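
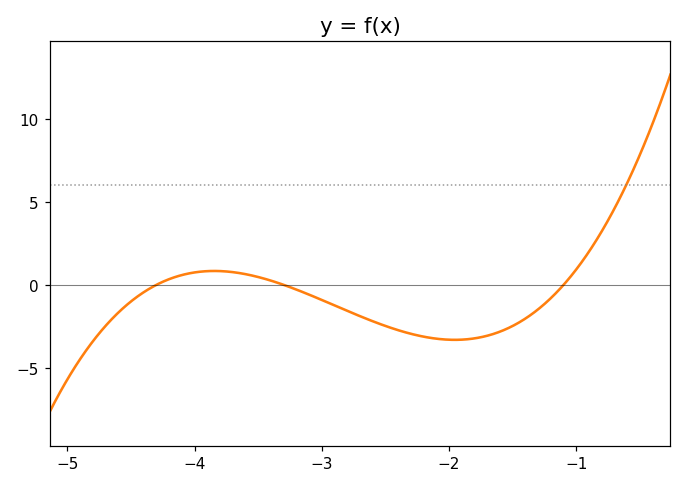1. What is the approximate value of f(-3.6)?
0.646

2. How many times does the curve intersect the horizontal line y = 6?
1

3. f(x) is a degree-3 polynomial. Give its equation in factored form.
y = 1.23(x + 4.3)(x + 3.3)(x + 1.1)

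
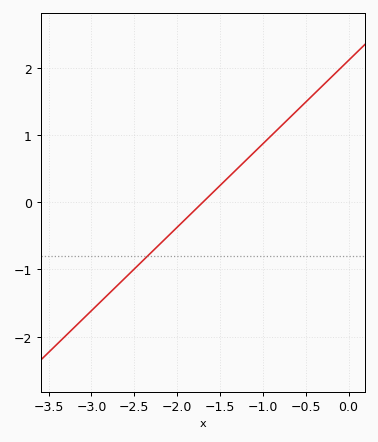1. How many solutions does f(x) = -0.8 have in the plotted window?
1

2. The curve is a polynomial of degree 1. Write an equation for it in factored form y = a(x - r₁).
y = 1.24(x + 1.7)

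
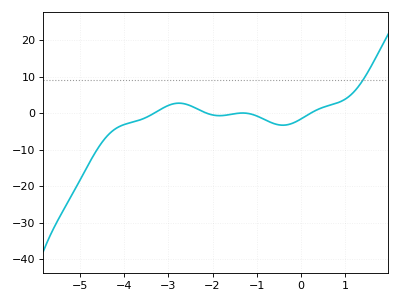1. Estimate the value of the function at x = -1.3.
0.073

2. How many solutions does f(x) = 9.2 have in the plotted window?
1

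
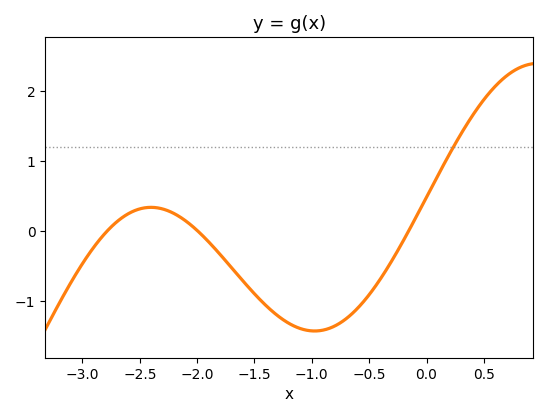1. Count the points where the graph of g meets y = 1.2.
1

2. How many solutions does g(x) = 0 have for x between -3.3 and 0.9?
3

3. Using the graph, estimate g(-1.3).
-1.2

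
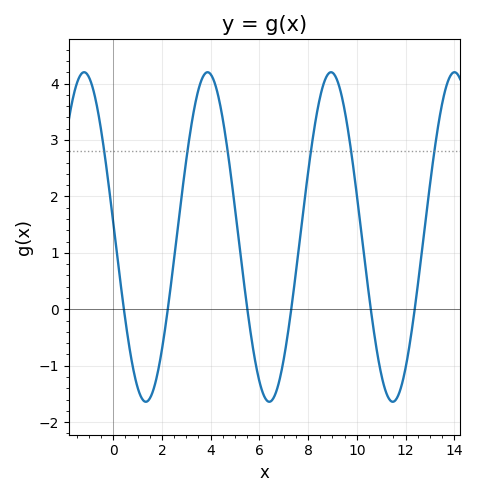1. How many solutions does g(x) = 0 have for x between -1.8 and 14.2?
6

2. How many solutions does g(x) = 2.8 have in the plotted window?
6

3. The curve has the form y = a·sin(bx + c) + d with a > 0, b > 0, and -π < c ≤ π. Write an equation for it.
y = 2.92sin(1.24x + 3.05) + 1.28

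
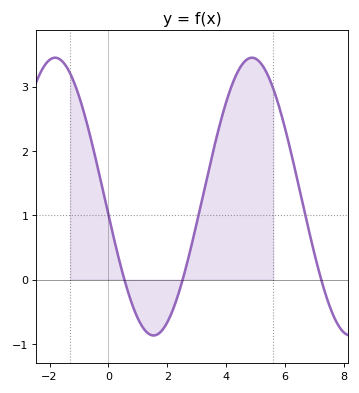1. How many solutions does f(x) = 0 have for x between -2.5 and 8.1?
3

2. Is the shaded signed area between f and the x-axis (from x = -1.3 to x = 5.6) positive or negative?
positive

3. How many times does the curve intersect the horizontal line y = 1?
3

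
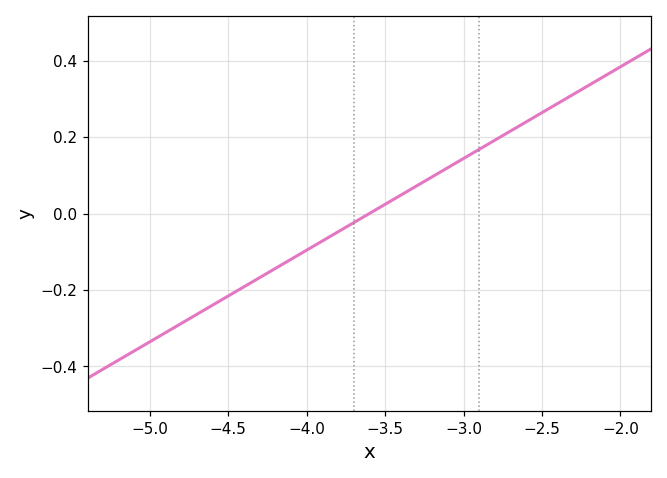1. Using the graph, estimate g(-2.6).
0.24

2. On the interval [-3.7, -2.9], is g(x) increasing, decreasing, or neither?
increasing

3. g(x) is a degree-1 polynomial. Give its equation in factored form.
y = 0.24(x + 3.6)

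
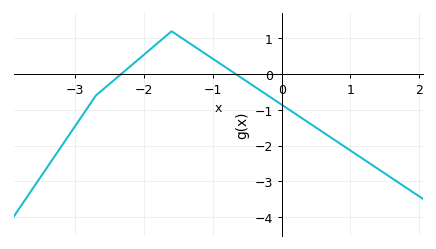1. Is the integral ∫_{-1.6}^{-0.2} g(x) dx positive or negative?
positive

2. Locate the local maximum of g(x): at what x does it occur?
-1.6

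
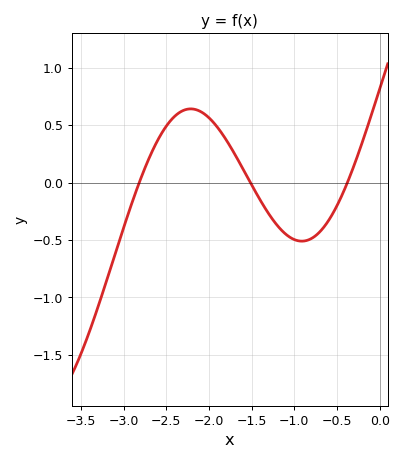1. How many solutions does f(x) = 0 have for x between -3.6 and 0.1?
3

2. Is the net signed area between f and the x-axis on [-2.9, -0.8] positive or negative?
positive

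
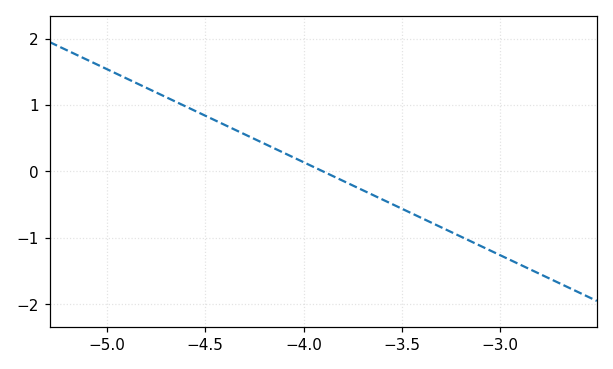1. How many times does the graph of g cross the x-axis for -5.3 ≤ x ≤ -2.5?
1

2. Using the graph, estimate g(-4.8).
1.3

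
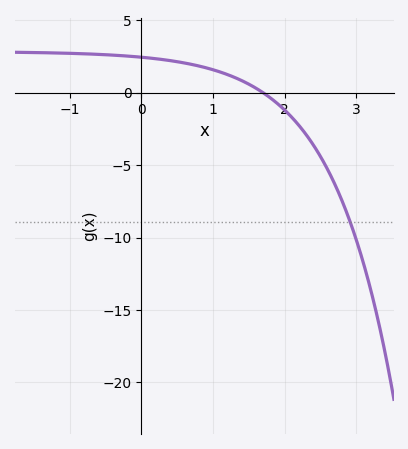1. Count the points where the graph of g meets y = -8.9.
1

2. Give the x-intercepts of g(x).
1.7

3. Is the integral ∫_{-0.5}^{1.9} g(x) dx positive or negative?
positive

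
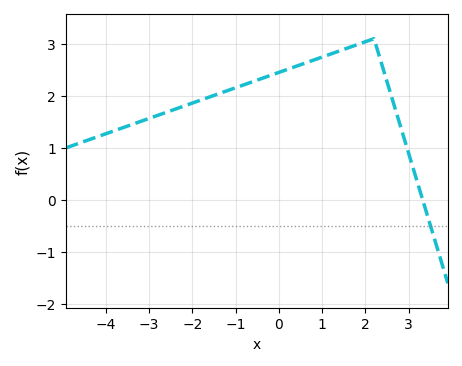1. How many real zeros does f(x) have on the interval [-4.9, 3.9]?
1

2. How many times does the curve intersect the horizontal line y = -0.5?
1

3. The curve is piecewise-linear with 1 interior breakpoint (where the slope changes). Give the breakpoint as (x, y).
(2.2, 3.1)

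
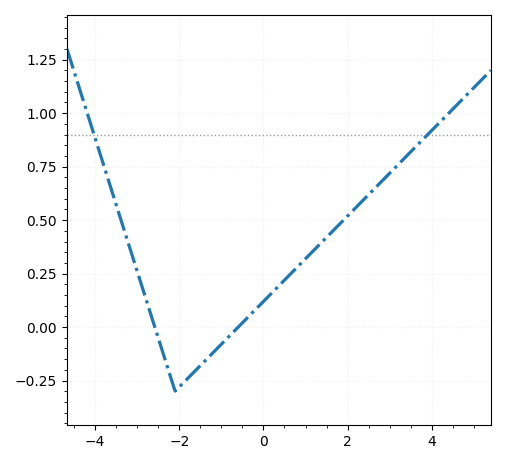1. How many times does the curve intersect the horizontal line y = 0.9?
2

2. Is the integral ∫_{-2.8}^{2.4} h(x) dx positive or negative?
positive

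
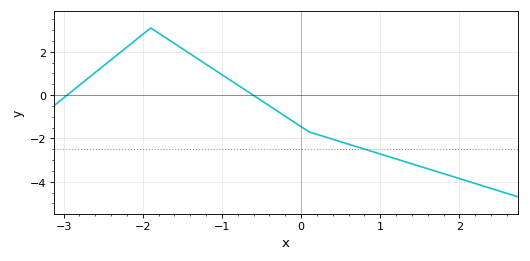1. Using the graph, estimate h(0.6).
-2.2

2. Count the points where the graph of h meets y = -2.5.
1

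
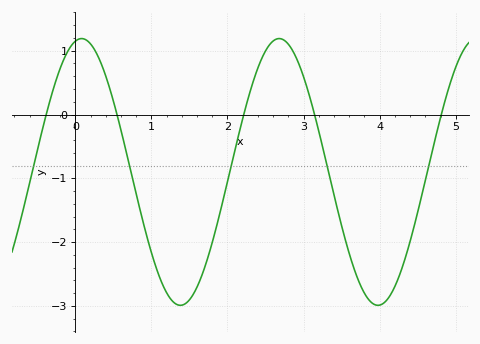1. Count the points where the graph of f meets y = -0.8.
5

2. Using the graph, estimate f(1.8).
-2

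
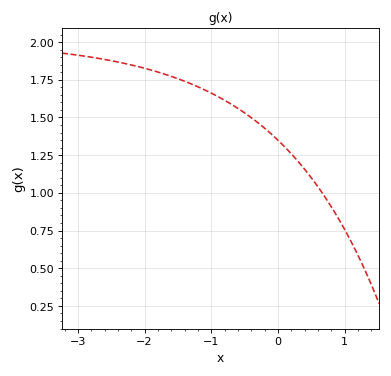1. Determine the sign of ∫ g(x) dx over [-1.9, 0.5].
positive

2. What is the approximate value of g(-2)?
1.82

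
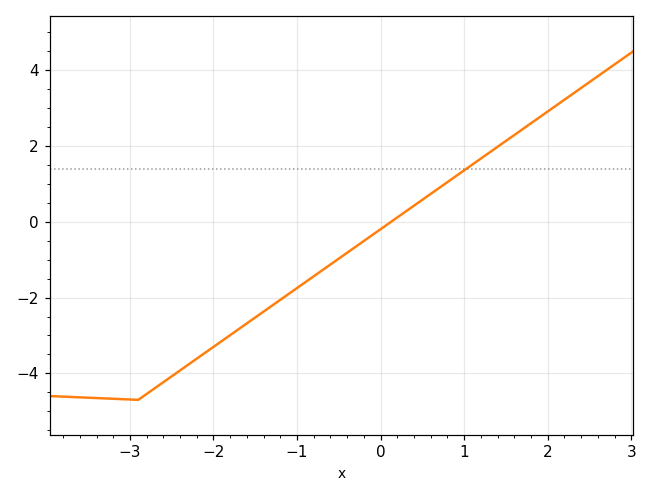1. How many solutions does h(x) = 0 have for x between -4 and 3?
1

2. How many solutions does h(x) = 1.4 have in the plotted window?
1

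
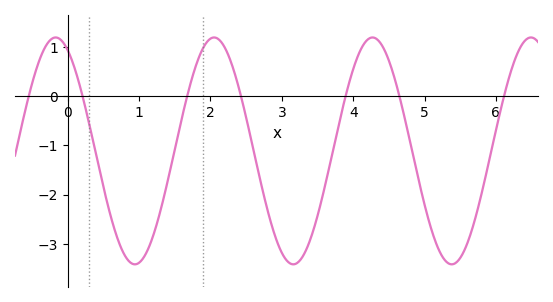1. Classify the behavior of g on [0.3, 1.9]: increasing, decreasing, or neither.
neither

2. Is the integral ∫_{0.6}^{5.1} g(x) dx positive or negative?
negative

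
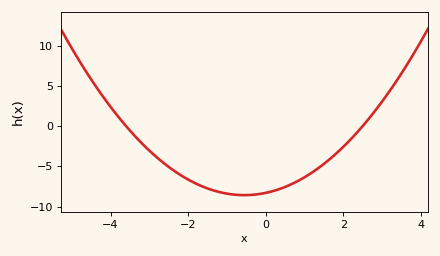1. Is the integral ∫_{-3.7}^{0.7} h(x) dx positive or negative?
negative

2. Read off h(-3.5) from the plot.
-0.552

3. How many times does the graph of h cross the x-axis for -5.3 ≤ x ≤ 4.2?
2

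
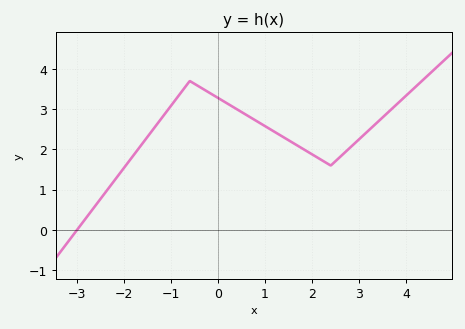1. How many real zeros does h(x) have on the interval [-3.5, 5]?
1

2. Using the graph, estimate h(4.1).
3.4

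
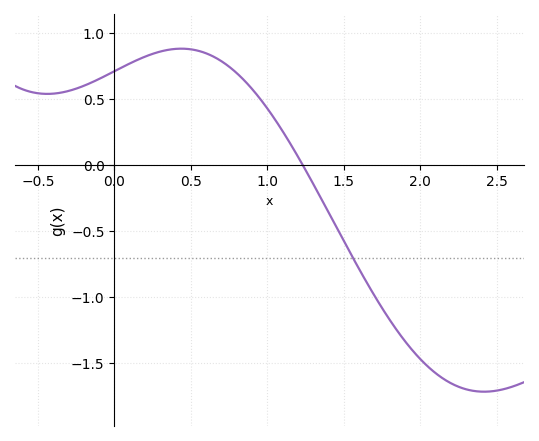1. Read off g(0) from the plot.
0.7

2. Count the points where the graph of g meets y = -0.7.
1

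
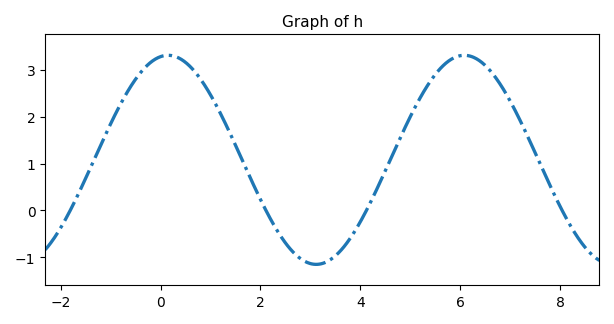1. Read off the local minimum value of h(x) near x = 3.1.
-1.1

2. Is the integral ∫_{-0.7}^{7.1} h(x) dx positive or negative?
positive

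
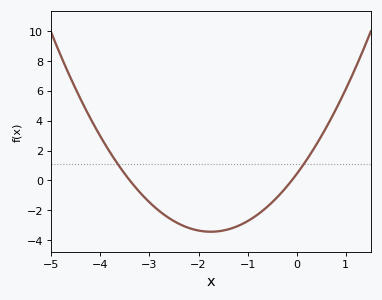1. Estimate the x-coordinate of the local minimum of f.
-1.8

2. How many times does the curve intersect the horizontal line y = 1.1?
2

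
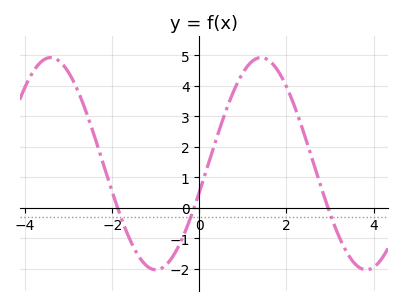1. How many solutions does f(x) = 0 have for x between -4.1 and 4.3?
3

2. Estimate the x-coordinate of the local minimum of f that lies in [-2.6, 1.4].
-1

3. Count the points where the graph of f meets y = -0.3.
3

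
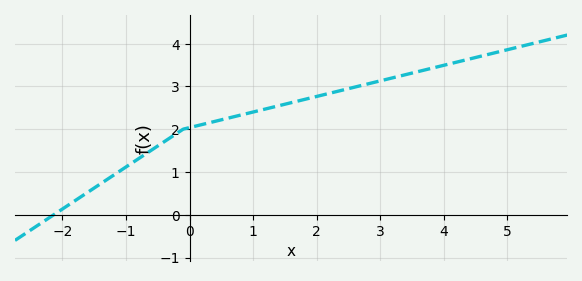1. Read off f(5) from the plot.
3.9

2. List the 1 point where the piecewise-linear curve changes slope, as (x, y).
(-0.1, 2)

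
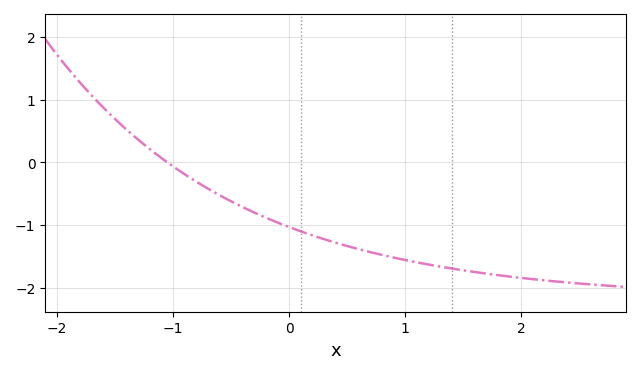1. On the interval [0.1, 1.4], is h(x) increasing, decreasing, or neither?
decreasing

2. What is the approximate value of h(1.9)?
-1.8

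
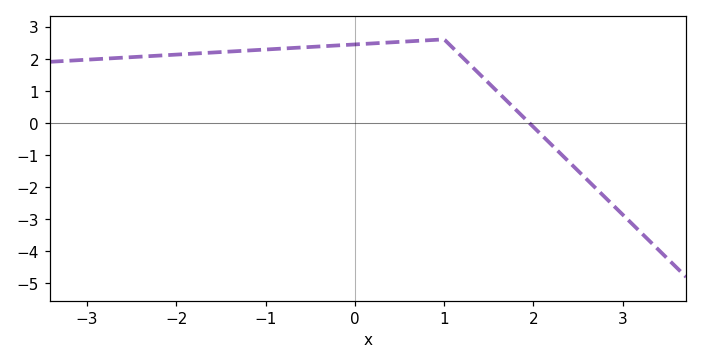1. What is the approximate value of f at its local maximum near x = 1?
2.6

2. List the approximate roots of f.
2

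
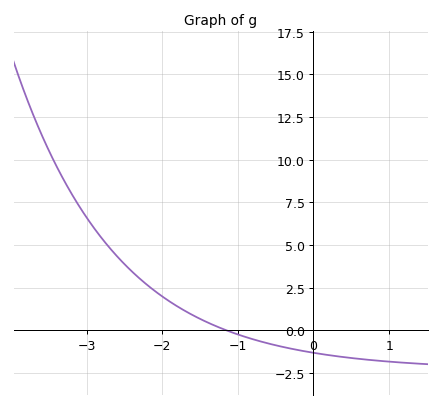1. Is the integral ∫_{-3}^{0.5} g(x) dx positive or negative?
positive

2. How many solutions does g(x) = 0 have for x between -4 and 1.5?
1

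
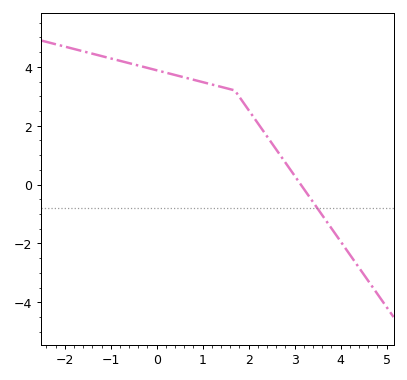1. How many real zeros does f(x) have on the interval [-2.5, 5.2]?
1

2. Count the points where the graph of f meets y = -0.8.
1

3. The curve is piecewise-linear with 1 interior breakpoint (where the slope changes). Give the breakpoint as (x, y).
(1.7, 3.2)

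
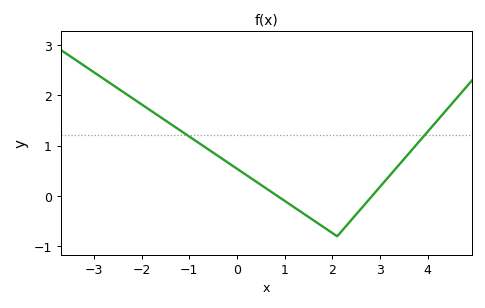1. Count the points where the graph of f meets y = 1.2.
2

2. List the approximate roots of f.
0.846, 2.83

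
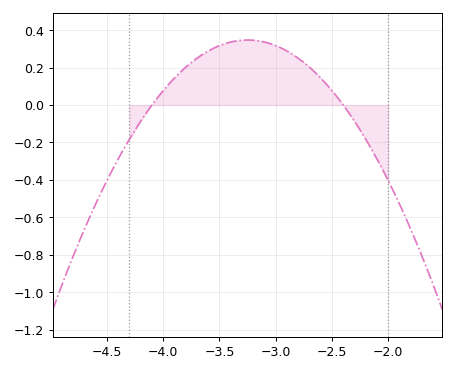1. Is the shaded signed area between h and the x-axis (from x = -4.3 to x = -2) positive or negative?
positive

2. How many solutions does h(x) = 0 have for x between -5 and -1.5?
2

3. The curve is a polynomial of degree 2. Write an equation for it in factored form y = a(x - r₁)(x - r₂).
y = -0.48(x + 4.1)(x + 2.4)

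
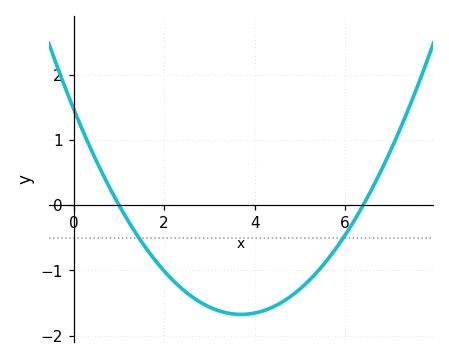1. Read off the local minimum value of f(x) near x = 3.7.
-1.7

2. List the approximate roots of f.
1, 6.4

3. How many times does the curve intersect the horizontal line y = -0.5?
2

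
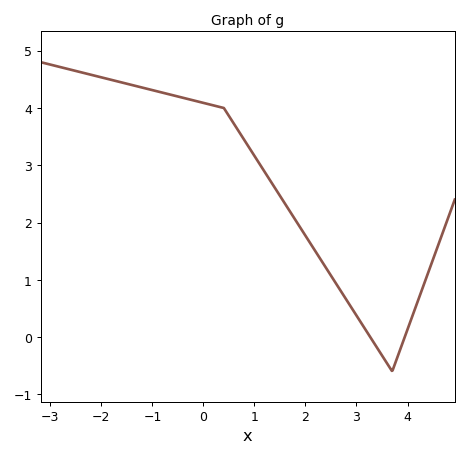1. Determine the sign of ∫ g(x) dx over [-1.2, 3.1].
positive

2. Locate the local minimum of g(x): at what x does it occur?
3.7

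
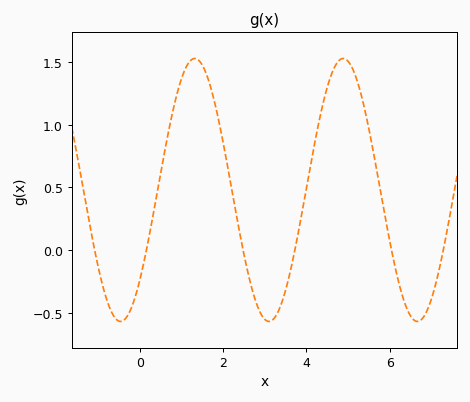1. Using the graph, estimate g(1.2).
1.51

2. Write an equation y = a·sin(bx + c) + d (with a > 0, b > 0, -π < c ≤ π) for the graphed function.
y = 1.05sin(1.76x - 0.742) + 0.48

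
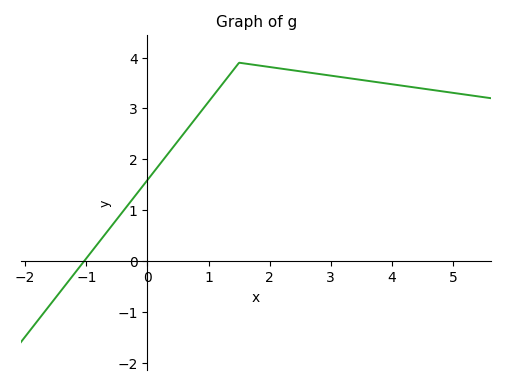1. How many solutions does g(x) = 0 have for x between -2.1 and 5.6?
1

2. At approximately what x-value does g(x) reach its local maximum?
1.6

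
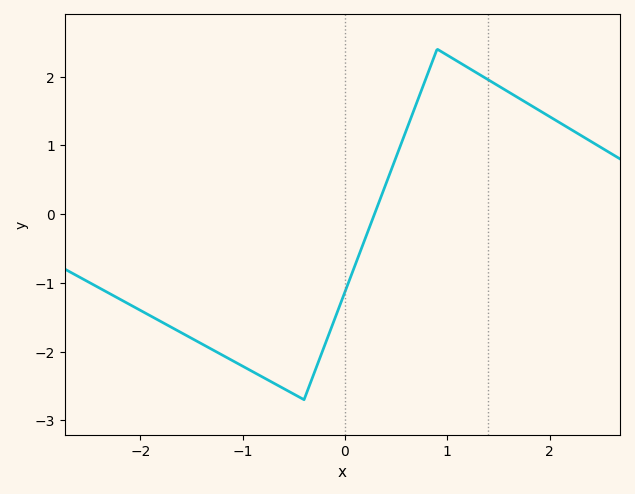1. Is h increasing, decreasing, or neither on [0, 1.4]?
neither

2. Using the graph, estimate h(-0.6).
-2.54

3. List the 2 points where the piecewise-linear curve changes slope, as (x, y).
(-0.4, -2.7); (0.9, 2.4)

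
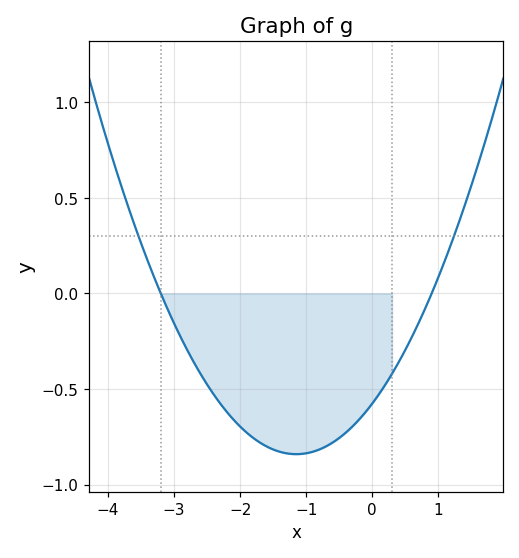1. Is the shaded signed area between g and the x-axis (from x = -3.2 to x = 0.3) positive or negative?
negative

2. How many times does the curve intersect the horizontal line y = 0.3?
2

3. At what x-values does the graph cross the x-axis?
-3.2, 0.9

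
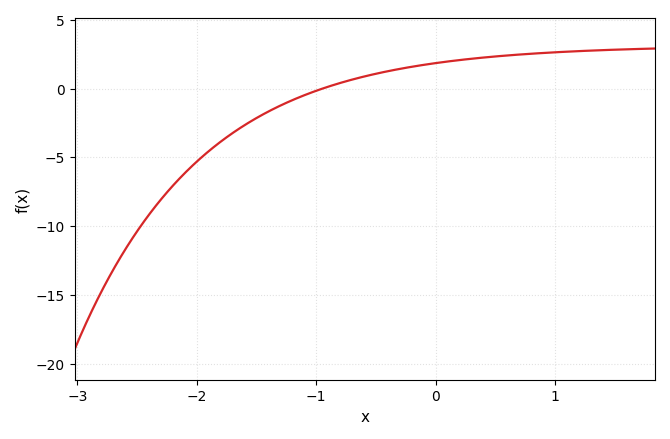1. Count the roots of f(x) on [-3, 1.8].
1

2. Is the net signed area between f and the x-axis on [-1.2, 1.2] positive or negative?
positive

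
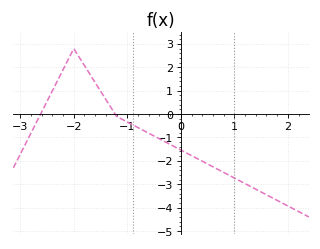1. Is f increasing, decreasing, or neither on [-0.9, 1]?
decreasing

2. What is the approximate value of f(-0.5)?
-0.9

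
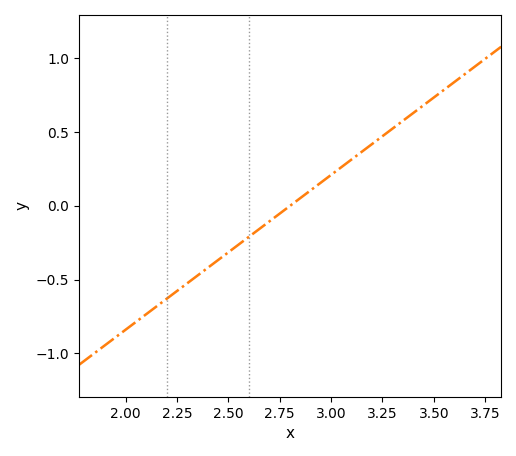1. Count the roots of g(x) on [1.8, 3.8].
1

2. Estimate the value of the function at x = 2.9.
0.105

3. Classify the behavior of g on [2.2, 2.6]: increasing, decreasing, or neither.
increasing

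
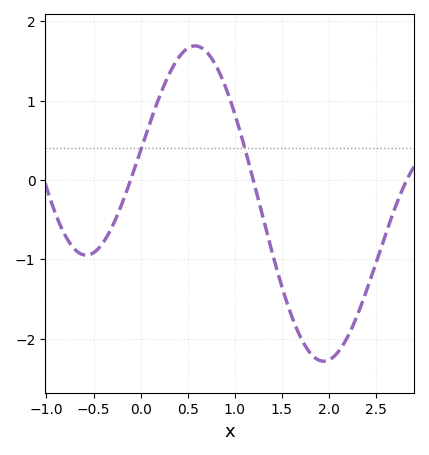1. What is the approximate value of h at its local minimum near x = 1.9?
-2.3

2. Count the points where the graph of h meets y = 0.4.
2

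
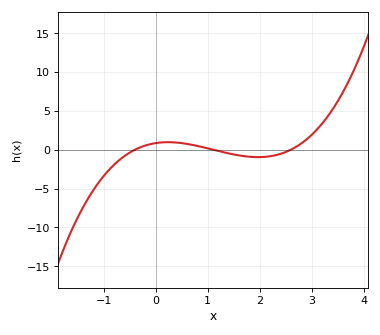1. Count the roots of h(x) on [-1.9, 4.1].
3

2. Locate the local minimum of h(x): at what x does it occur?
2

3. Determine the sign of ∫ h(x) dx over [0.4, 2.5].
negative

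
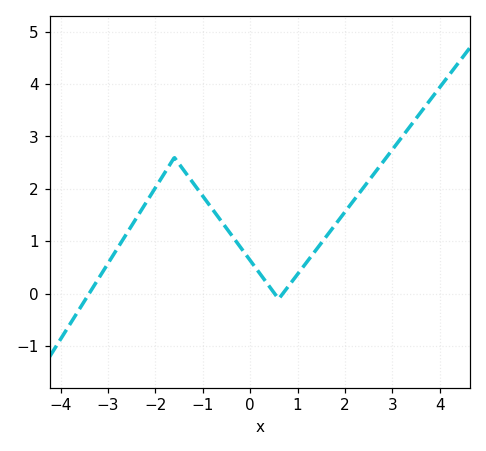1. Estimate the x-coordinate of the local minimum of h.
0.6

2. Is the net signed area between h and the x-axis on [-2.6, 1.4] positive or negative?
positive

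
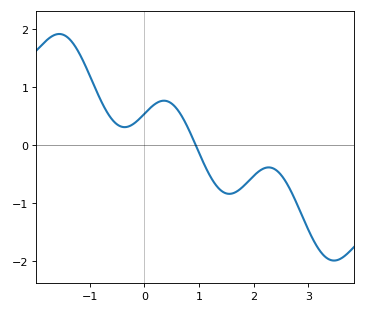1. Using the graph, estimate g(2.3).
-0.4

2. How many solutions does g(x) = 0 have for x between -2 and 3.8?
1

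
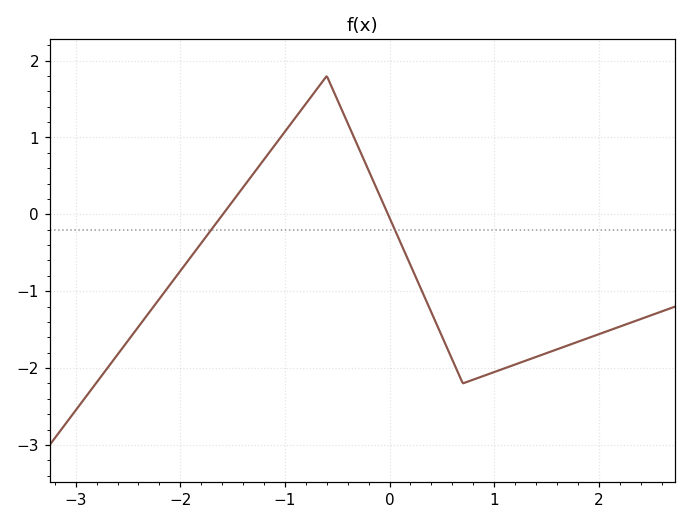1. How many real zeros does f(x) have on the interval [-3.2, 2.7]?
2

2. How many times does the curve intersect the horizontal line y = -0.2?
2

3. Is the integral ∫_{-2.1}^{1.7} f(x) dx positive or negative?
negative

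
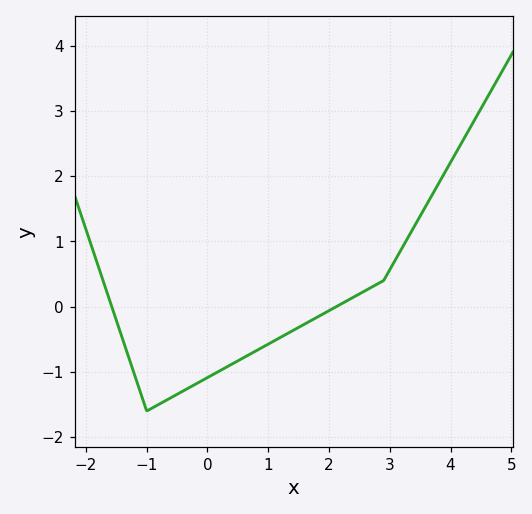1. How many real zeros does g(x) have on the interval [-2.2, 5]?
2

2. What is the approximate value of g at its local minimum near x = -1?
-1.6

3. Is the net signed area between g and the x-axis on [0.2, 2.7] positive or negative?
negative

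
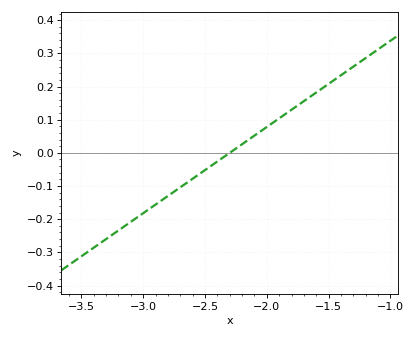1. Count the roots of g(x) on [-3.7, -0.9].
1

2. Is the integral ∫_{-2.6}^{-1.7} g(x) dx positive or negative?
positive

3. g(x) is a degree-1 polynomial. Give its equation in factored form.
y = 0.26(x + 2.3)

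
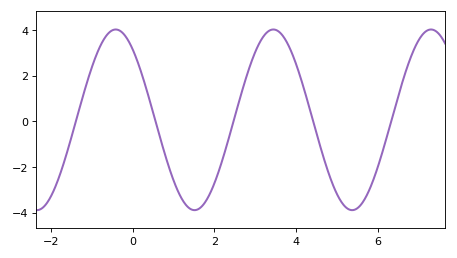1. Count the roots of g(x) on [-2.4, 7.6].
5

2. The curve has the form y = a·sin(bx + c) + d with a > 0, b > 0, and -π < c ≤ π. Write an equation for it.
y = 3.95sin(1.63x + 2.24) + 0.07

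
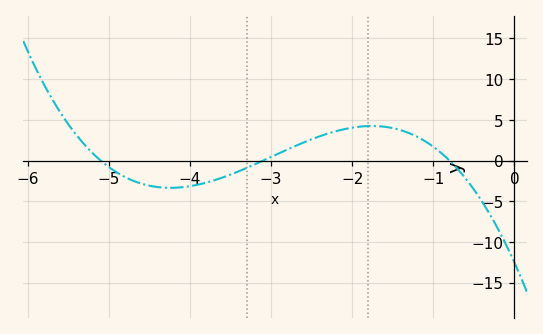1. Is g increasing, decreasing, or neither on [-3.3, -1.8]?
increasing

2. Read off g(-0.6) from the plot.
-2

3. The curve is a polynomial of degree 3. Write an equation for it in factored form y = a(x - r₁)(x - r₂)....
y = -0.99(x + 5.1)(x + 3.1)(x + 0.8)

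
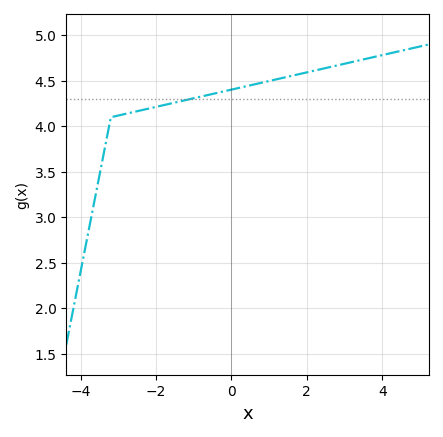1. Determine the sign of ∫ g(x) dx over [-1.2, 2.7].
positive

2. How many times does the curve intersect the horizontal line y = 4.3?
1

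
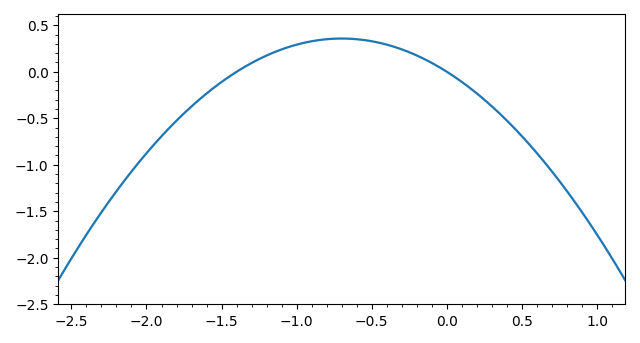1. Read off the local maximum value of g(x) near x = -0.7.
0.35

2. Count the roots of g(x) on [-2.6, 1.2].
2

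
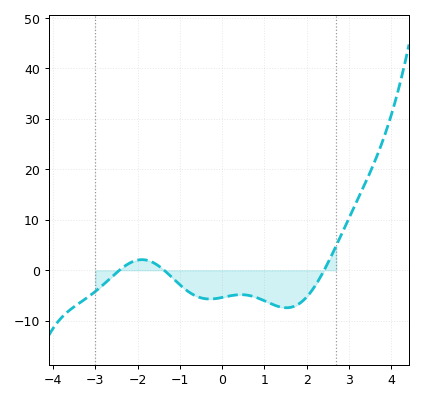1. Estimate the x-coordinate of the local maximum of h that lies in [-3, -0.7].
-1.8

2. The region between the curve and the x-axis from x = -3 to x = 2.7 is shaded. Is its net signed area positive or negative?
negative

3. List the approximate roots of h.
-2.4, -1.4, 2.4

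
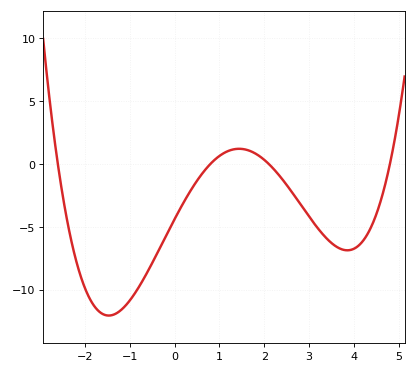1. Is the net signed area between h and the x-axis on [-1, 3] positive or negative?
negative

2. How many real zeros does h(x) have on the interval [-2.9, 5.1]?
4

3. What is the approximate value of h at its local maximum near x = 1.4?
1.2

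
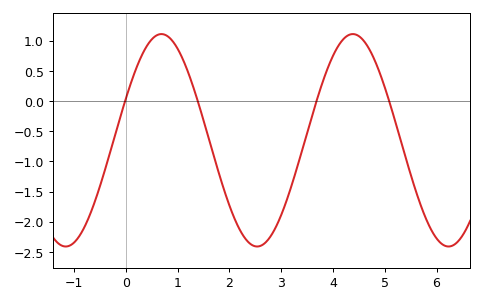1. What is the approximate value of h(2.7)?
-2.35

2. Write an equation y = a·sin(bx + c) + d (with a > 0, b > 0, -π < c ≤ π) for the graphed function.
y = 1.76sin(1.7x + 0.4) - 0.65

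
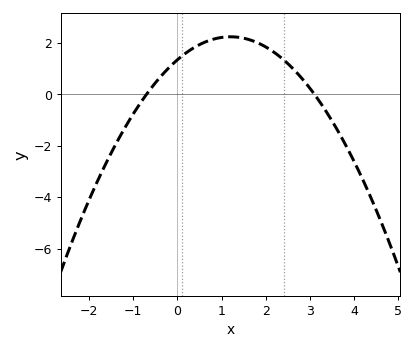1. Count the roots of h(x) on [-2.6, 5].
2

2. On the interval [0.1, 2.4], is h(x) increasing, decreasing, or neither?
neither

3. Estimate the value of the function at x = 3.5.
-1.04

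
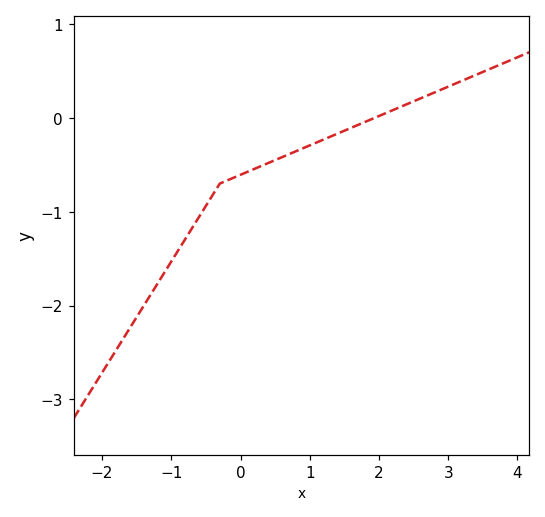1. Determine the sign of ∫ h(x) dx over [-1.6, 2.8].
negative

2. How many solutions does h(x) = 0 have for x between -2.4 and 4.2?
1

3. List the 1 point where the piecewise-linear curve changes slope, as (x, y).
(-0.3, -0.7)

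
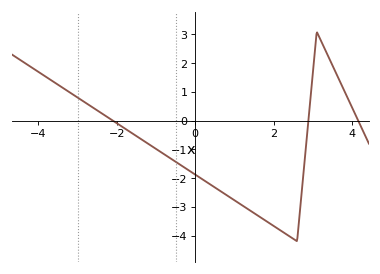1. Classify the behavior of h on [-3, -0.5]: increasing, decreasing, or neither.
decreasing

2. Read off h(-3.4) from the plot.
1.16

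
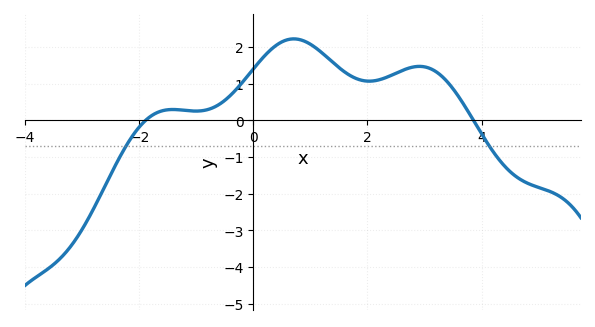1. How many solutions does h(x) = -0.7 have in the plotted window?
2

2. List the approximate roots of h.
-1.89, 3.86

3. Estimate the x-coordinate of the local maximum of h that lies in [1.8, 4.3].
2.91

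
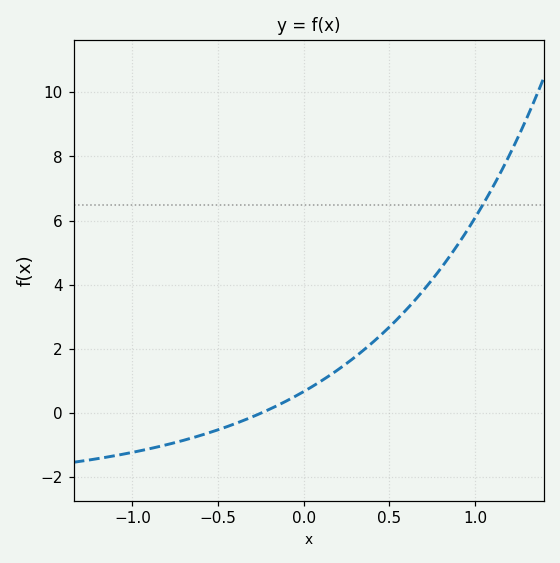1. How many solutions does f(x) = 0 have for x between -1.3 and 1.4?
1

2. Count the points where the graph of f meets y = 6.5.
1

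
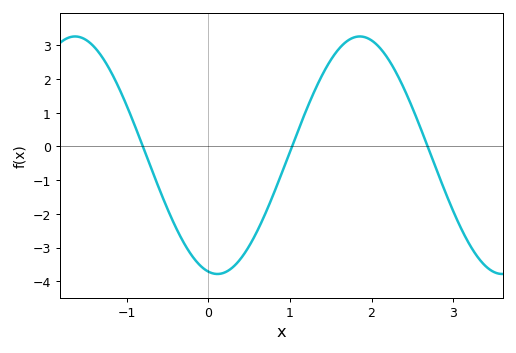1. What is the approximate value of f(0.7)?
-1.98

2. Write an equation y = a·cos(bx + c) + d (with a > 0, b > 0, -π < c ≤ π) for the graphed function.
y = 3.52cos(1.8x + 2.94) - 0.26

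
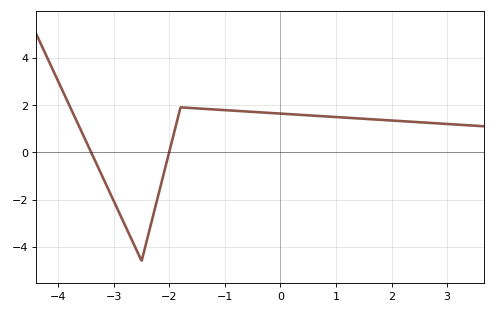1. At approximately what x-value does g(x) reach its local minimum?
-2.5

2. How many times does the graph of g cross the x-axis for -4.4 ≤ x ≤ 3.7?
2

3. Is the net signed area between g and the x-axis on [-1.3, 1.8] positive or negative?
positive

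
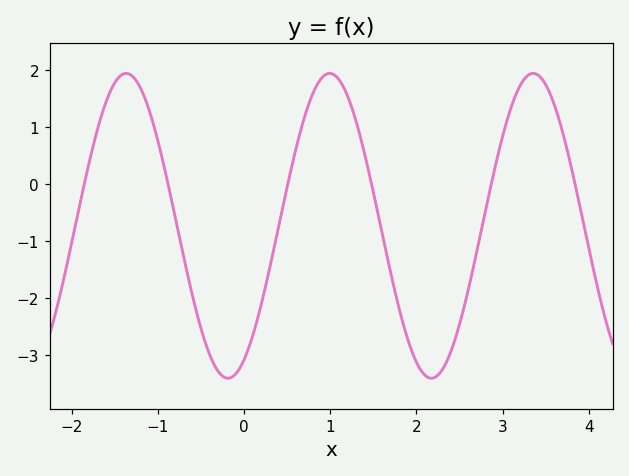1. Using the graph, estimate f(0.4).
-0.748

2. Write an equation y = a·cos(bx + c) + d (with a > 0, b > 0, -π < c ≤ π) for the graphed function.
y = 2.67cos(2.66x - 2.64) - 0.73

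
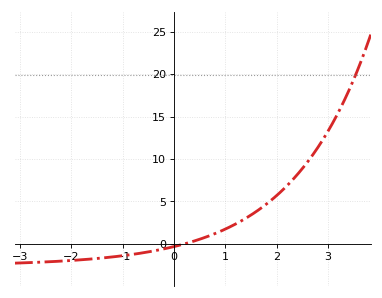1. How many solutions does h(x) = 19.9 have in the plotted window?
1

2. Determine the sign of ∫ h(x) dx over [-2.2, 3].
positive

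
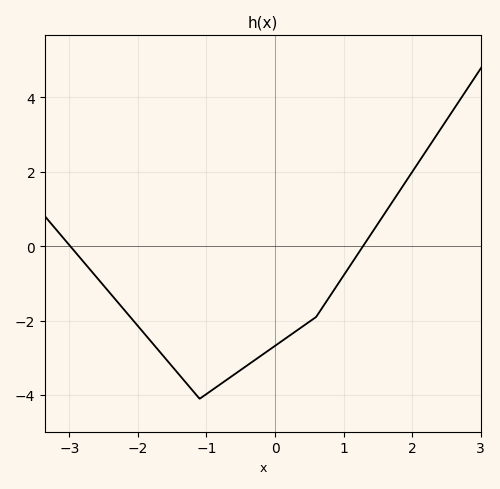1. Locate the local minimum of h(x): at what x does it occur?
-1.1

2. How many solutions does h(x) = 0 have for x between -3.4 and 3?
2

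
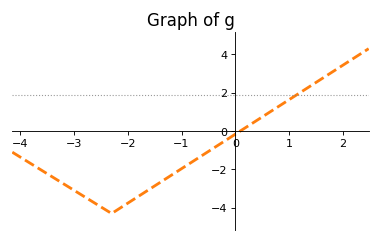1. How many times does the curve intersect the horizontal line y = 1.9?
1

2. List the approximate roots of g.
0.1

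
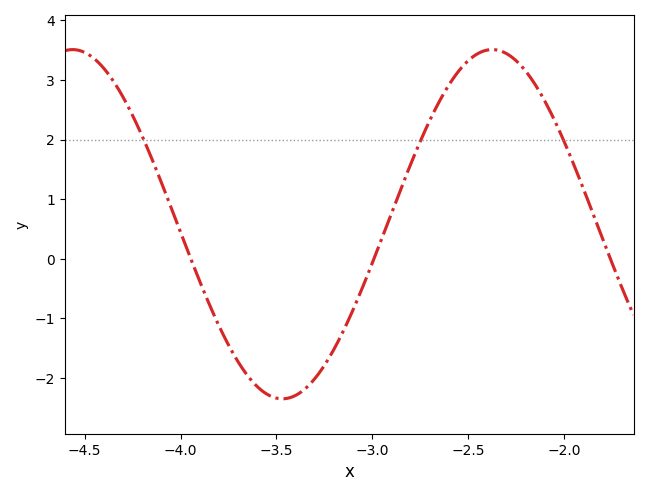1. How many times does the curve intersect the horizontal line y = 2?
3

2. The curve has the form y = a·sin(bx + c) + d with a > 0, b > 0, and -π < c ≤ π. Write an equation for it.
y = 2.93sin(2.87x + 2.1) + 0.58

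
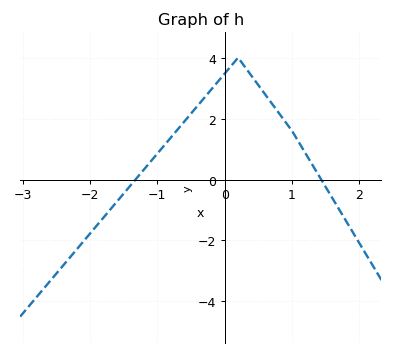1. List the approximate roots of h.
-1.3, 1.4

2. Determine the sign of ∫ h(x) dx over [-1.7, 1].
positive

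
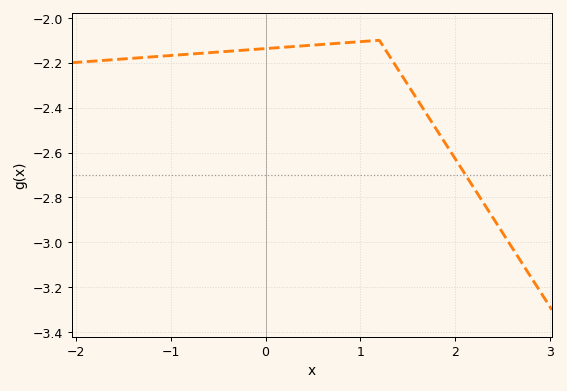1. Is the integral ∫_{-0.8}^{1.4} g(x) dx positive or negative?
negative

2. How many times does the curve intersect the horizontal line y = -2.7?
1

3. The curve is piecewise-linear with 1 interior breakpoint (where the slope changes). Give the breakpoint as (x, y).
(1.2, -2.1)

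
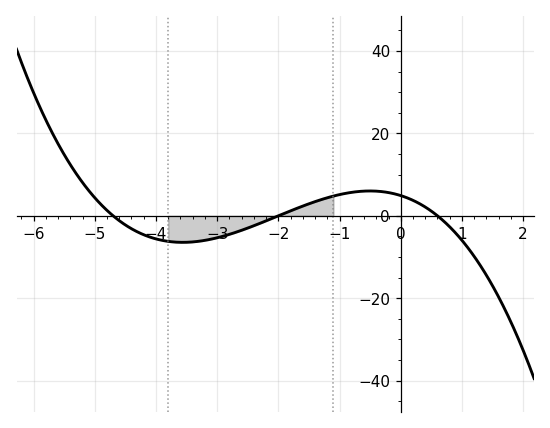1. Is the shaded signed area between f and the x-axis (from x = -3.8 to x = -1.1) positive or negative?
negative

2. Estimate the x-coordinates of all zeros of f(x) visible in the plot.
-4.7, -2, 0.6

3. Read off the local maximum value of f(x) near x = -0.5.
6.03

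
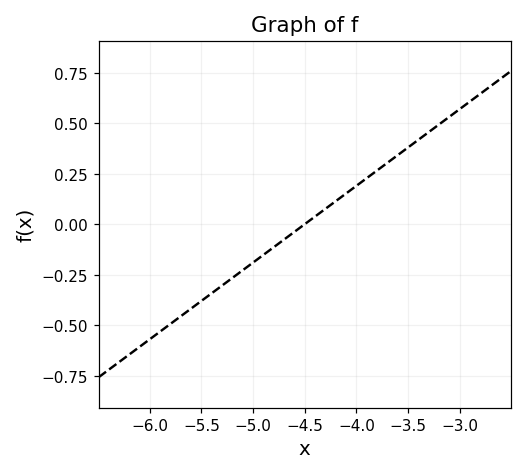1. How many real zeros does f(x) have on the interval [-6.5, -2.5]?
1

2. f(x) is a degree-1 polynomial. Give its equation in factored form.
y = 0.38(x + 4.5)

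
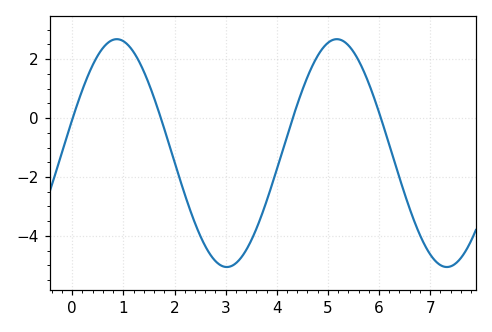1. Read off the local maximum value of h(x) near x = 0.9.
2.6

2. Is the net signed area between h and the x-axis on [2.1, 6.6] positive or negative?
negative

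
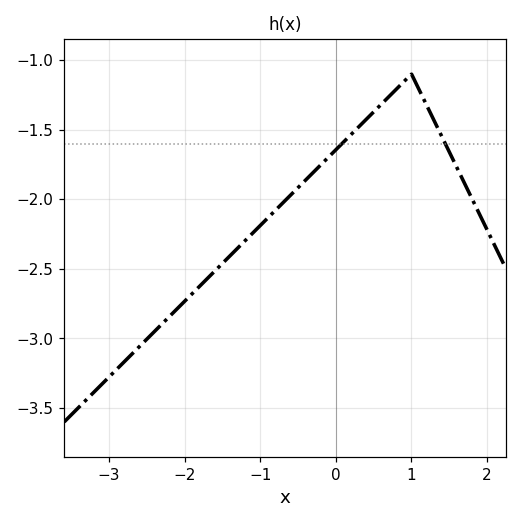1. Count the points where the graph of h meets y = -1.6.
2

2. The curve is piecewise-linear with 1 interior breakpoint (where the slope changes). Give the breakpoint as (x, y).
(1, -1.1)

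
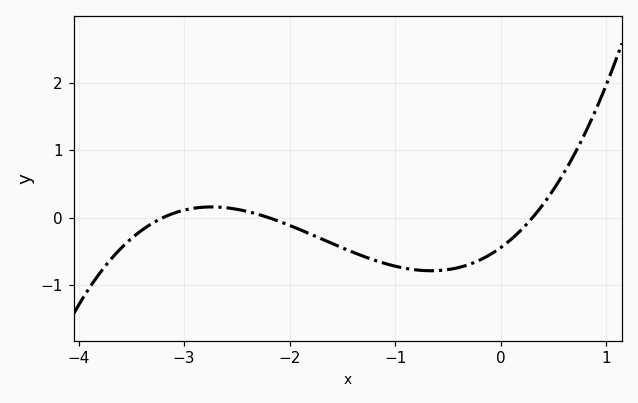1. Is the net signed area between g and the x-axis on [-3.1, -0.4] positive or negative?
negative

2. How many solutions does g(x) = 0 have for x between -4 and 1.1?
3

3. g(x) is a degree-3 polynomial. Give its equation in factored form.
y = 0.21(x + 3.2)(x + 2.2)(x - 0.3)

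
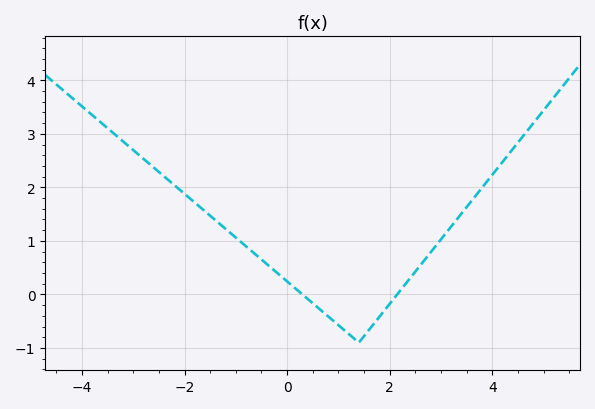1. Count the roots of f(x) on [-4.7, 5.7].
2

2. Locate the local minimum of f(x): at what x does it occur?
1.4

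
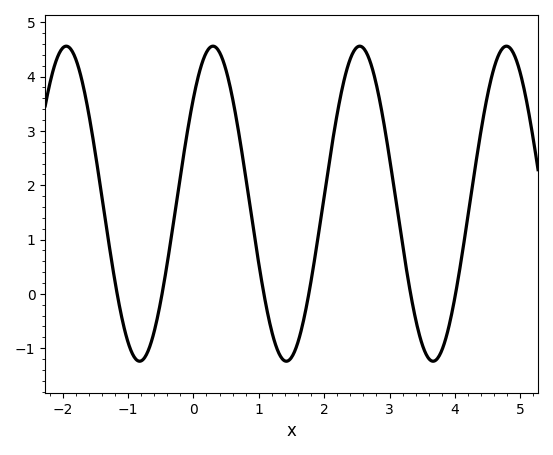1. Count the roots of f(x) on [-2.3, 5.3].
6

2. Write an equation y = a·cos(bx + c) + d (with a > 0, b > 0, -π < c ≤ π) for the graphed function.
y = 2.9cos(2.8x - 0.84) + 1.66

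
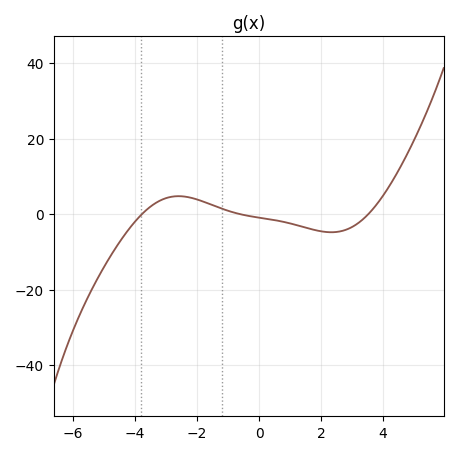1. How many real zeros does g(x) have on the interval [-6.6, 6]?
3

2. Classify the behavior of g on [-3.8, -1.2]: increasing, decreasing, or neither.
neither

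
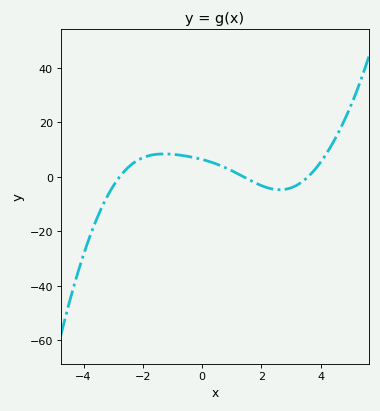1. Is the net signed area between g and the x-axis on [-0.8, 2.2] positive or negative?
positive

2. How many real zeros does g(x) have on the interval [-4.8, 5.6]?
3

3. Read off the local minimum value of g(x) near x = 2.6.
-4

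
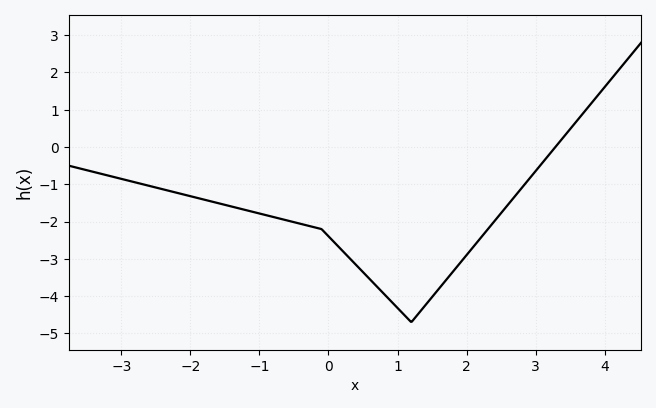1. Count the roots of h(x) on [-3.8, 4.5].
1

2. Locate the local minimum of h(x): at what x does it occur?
1.2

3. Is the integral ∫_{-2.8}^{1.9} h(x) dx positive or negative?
negative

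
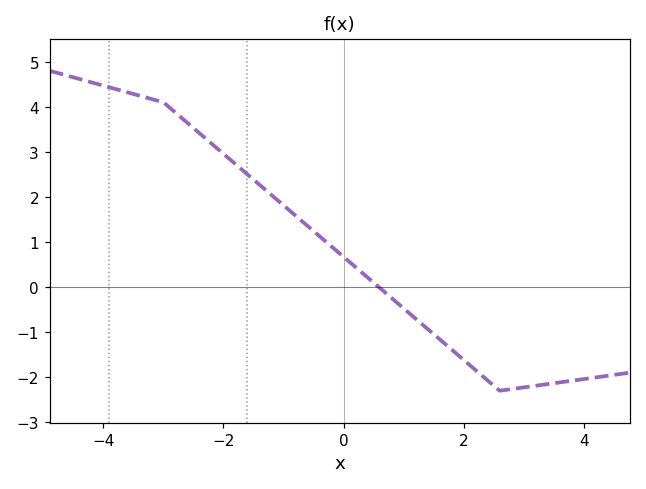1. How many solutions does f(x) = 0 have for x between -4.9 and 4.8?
1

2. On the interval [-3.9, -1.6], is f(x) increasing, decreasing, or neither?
decreasing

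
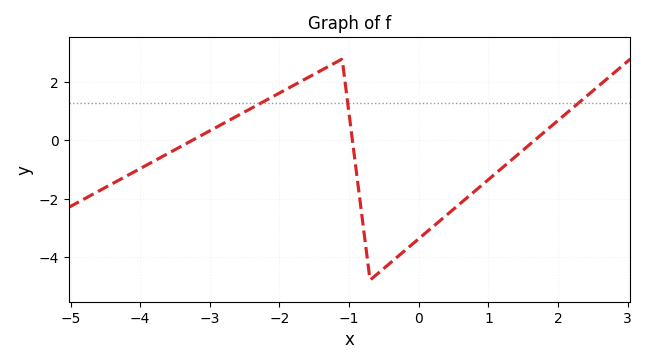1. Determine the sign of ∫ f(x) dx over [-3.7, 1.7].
negative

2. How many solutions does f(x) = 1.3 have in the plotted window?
3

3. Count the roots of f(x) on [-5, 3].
3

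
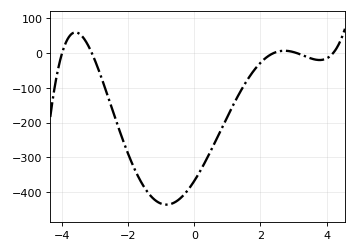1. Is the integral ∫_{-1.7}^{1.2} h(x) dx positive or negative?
negative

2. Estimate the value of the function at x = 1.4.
-110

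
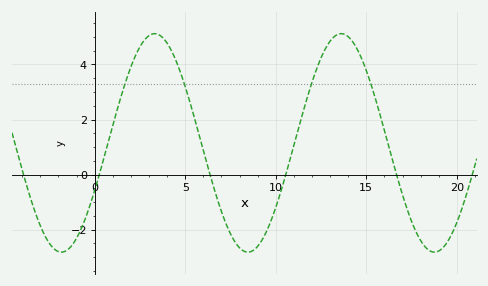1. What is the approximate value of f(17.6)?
-1.86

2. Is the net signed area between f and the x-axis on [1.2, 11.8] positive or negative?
positive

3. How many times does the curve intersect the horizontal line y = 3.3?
4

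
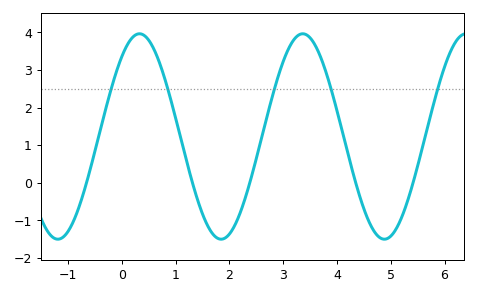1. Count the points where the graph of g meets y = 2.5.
5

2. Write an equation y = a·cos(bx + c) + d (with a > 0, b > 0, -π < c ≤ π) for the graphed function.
y = 2.73cos(2.07x - 0.68) + 1.23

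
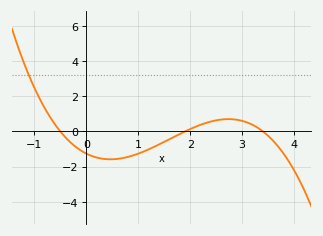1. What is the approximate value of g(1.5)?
-0.6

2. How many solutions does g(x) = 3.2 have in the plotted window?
1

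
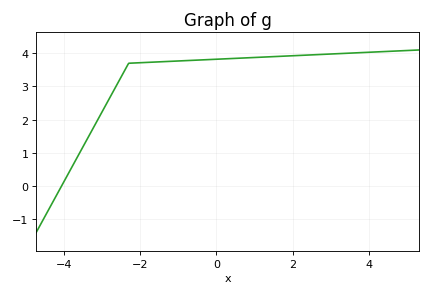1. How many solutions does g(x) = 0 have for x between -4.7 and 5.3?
1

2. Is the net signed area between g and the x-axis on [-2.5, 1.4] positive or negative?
positive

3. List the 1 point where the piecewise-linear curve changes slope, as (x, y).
(-2.3, 3.7)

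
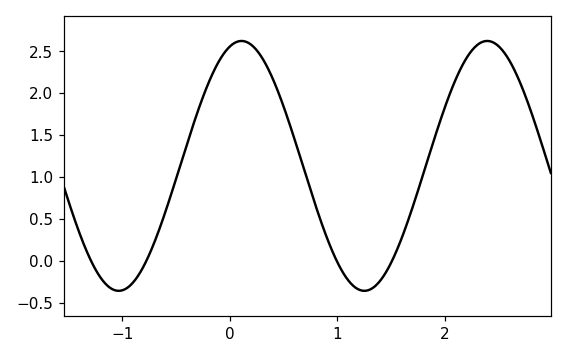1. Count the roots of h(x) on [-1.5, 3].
4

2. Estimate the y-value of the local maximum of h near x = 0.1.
2.6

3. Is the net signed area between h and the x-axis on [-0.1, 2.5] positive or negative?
positive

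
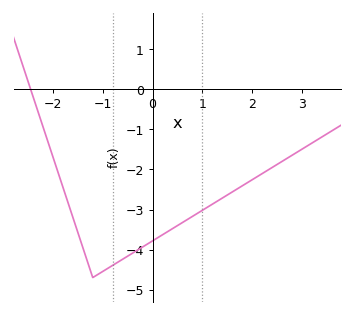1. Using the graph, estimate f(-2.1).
-1.3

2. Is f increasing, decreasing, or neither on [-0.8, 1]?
increasing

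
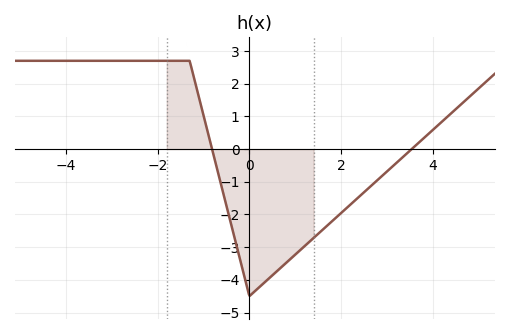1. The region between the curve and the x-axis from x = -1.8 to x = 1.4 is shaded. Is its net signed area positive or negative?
negative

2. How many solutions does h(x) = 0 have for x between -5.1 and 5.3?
2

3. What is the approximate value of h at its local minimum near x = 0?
-4.5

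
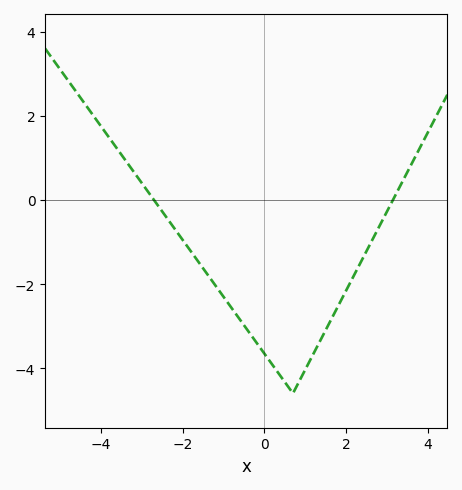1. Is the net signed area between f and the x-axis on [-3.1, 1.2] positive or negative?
negative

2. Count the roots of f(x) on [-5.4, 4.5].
2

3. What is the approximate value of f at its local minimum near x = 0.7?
-4.6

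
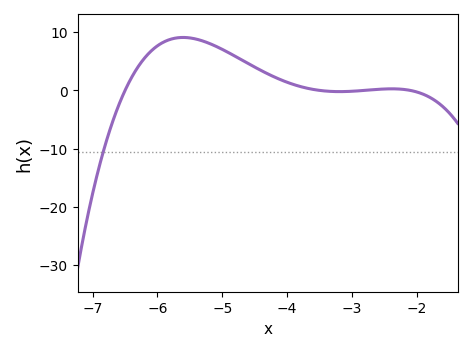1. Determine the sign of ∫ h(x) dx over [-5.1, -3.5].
positive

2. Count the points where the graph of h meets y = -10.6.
1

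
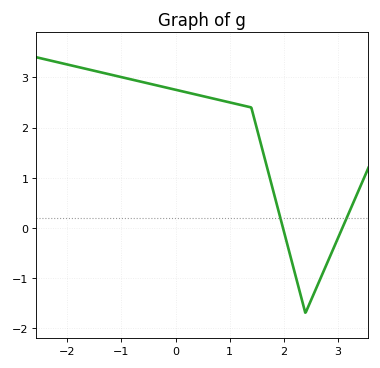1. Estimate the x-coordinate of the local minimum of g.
2.4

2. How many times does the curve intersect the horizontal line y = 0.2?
2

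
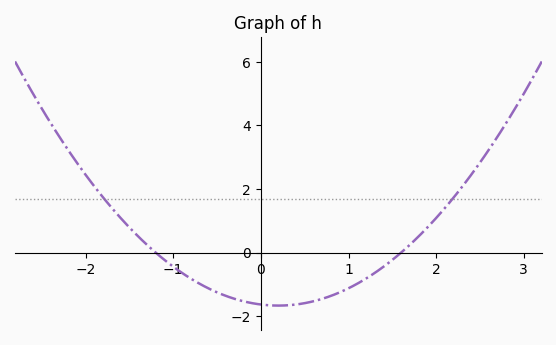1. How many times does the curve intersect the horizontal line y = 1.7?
2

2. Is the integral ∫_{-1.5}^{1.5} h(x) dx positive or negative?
negative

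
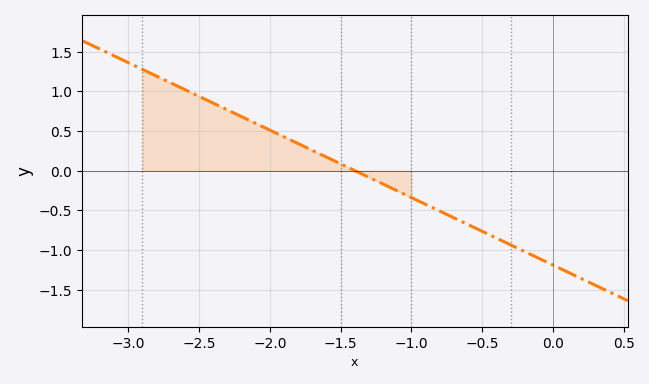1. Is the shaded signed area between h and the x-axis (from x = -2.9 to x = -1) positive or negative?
positive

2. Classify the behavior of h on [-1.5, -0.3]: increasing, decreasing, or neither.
decreasing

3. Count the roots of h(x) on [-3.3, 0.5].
1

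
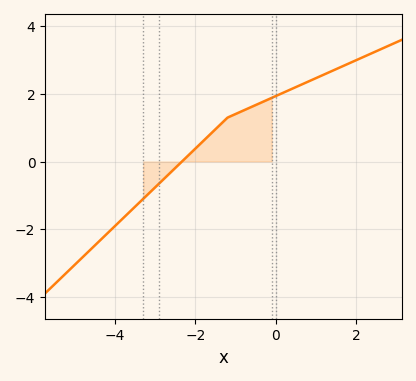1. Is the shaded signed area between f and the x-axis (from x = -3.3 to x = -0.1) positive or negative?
positive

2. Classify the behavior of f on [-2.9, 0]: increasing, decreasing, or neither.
increasing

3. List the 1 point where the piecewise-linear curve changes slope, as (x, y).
(-1.2, 1.3)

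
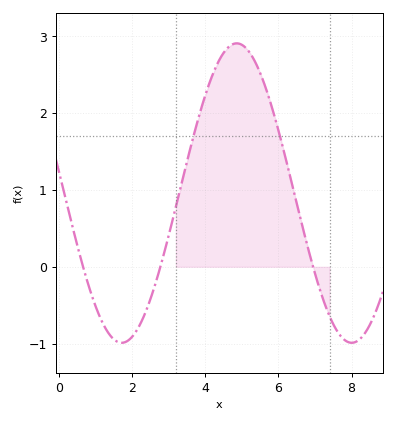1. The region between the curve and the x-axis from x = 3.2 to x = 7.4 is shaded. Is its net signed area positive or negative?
positive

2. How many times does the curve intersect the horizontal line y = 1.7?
2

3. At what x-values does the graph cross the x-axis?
0.665, 2.78, 6.95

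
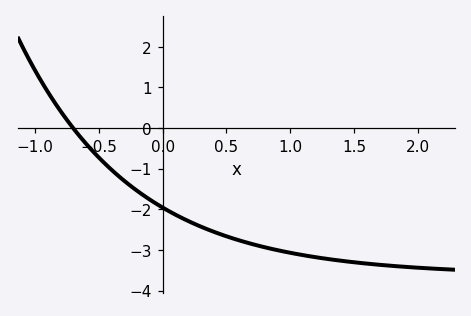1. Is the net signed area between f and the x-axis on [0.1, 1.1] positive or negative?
negative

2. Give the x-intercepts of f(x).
-0.7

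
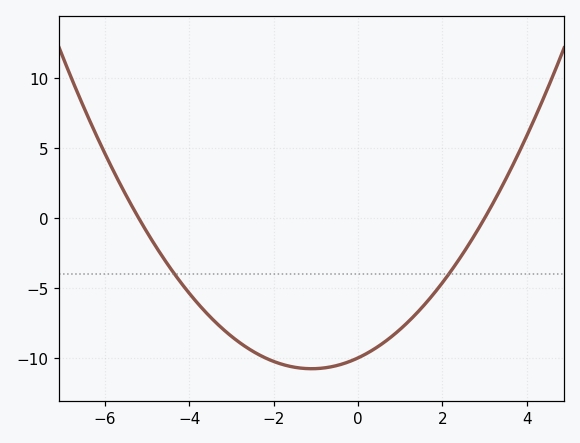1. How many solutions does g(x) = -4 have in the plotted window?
2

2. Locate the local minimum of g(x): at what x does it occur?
-1.1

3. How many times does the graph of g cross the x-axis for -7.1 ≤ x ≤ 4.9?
2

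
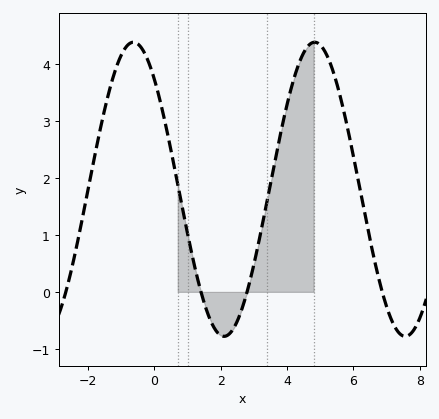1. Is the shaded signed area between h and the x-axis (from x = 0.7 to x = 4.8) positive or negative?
positive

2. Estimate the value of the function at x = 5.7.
3.19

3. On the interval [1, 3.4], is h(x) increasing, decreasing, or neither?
neither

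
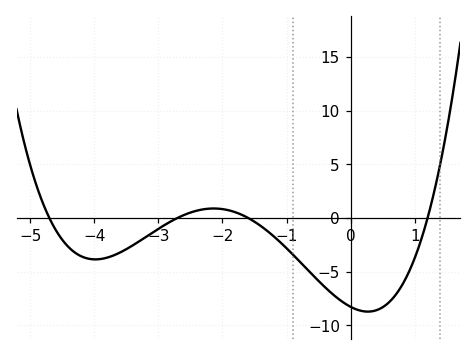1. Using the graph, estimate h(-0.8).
-4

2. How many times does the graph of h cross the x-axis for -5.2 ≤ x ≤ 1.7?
4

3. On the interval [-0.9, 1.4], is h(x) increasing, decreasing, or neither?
neither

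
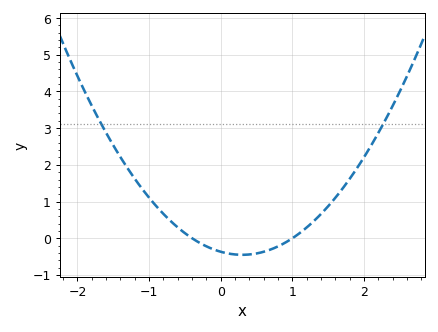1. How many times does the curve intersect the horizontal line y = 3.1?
2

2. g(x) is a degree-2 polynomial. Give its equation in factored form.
y = 0.92(x + 0.4)(x - 1)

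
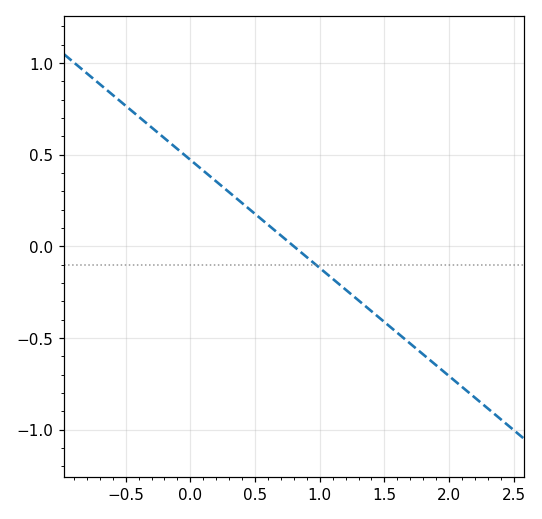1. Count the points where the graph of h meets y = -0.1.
1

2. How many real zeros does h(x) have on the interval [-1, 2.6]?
1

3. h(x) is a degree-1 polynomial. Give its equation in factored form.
y = -0.59(x - 0.8)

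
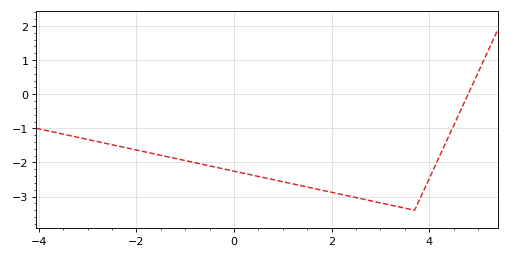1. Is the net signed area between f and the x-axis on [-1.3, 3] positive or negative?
negative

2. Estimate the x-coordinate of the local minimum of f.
3.7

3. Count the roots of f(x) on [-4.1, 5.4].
1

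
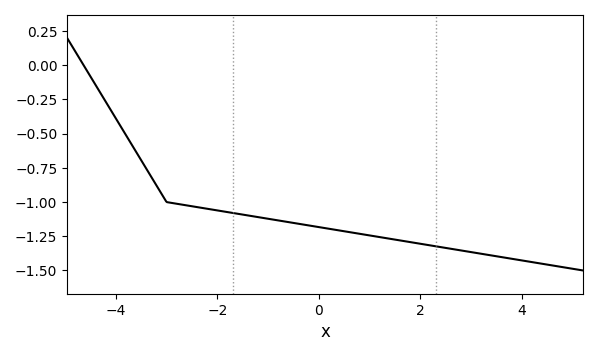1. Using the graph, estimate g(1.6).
-1.28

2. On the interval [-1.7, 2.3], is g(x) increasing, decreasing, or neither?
decreasing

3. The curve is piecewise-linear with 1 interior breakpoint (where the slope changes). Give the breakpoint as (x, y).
(-3, -1)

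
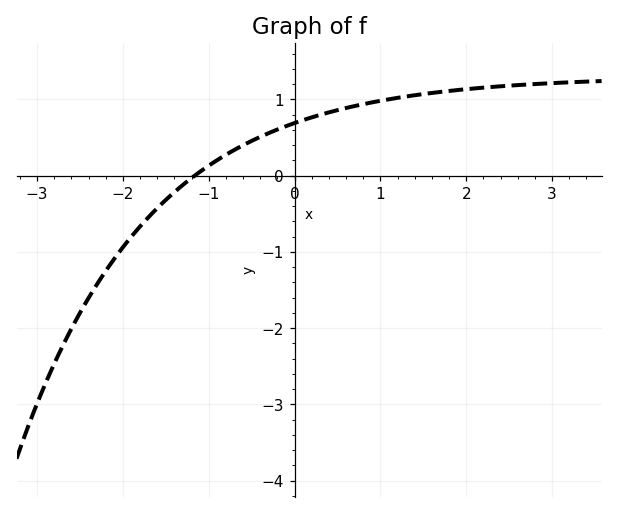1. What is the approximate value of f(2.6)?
1.19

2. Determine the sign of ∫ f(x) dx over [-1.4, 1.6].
positive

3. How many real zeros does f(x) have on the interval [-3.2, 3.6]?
1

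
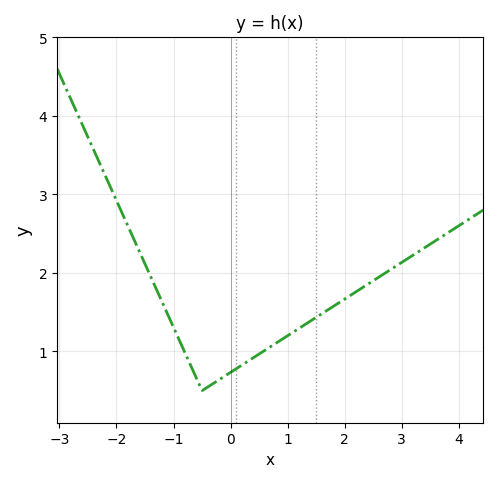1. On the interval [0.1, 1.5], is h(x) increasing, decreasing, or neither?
increasing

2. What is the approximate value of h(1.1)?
1.2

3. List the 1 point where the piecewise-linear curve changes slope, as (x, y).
(-0.5, 0.5)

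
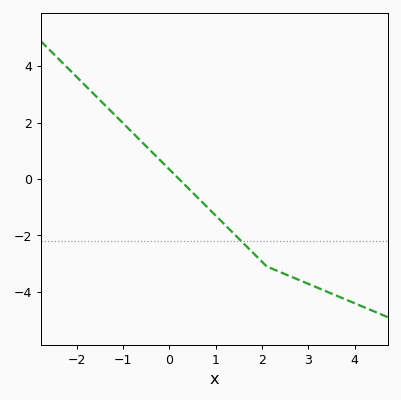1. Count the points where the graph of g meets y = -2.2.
1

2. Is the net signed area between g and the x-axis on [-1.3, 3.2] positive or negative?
negative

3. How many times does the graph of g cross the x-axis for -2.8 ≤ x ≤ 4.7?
1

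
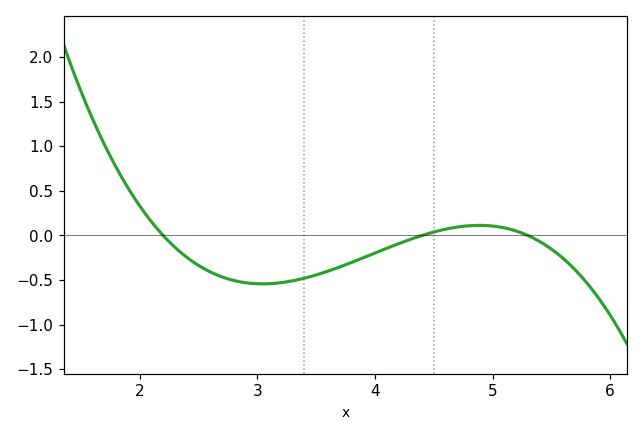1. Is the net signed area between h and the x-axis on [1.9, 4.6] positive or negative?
negative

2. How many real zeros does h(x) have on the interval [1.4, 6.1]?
3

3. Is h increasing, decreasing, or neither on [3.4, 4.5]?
increasing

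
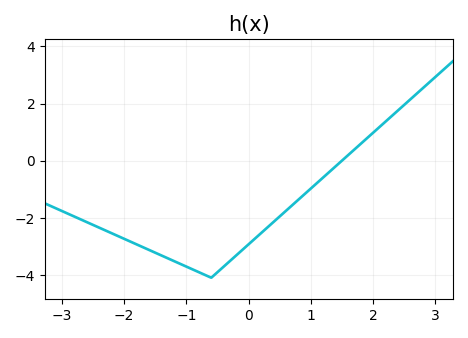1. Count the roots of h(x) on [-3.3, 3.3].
1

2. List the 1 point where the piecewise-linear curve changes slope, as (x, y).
(-0.6, -4.1)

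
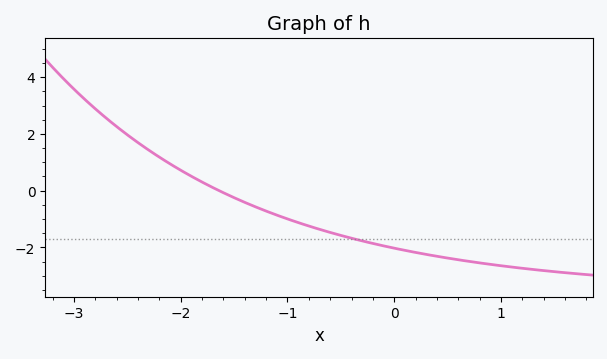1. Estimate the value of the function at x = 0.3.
-2.2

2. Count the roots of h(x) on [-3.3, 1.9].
1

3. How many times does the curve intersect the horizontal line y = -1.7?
1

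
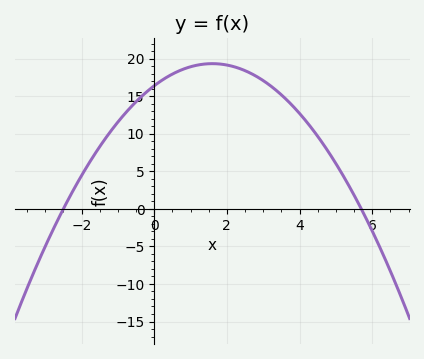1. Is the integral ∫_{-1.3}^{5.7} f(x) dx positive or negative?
positive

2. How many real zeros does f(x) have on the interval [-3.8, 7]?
2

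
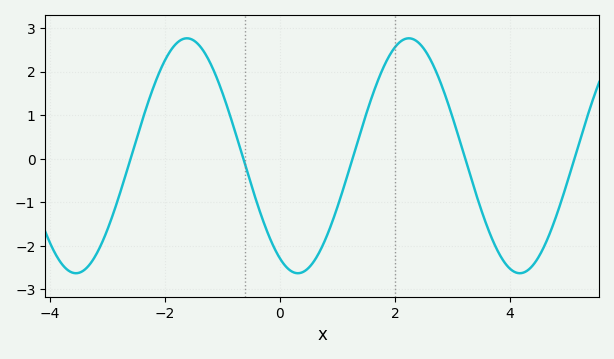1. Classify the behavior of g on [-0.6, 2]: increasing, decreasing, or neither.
neither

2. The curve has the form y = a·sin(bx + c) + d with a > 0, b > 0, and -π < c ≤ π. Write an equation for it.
y = 2.7sin(1.63x - 2.08) + 0.07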